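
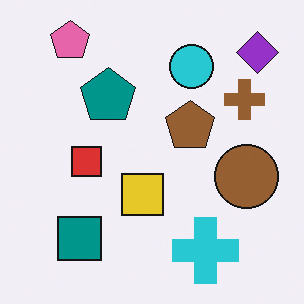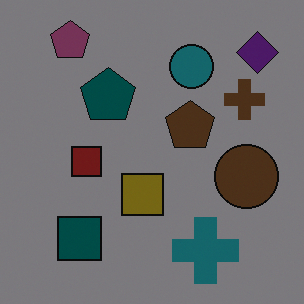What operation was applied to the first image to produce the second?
The image was darkened a lot.

Every pixel — background and shapes alike — is uniformly darkened.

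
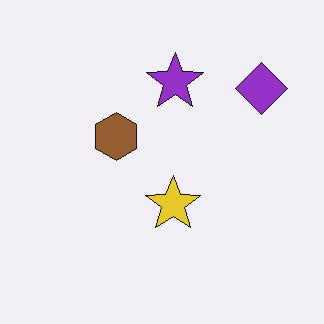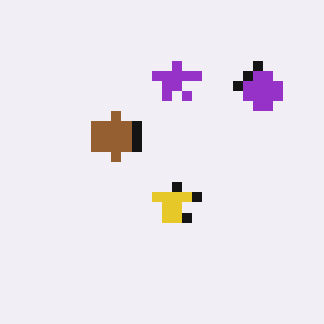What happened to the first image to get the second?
Coarsely pixelated.

Shapes are reduced to large square blocks; fine edges and outlines are lost — a downscale-then-upscale (mosaic) effect.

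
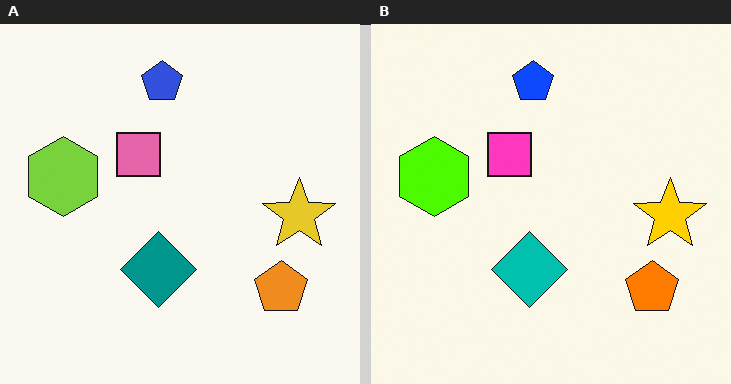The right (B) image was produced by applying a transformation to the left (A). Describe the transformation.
It was made much more vivid (saturation change).

All colors are more vivid — a global saturation change.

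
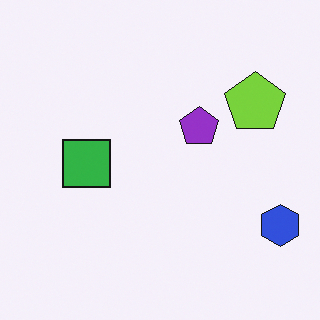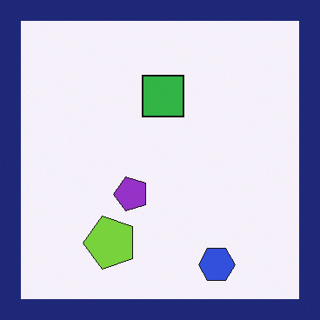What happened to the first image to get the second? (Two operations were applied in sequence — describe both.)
The transformation is: transposed (reflected across the top-left ↔ bottom-right diagonal), then framed with a navy border.

Shapes have swapped their row and column positions — what was in the top-right is now in the bottom-left — a diagonal reflection. A solid navy frame runs around the edge of the second image, with the content slightly shrunk inside it.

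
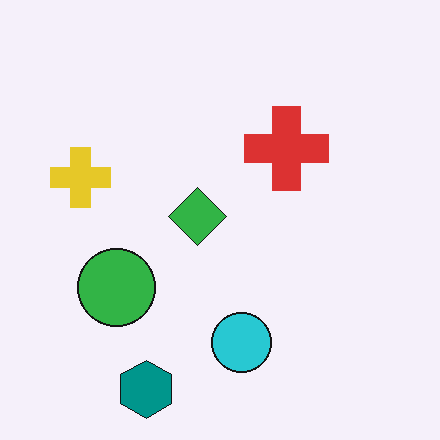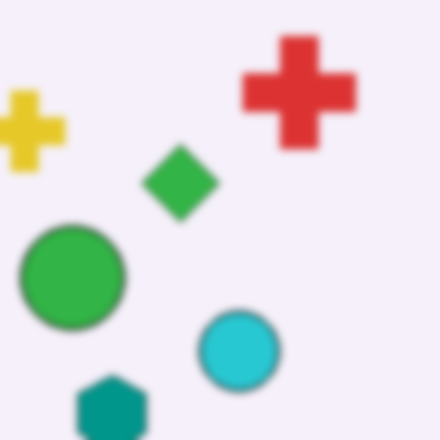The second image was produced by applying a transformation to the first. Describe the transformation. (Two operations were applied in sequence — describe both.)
It was cropped slightly and scaled back up, then noticeably gaussian-blurred.

The visible shapes are larger and the field of view is narrower; shapes near the original edges may be partly or wholly outside the frame — a crop-and-rescale. Shape edges and outlines are uniformly softened across the whole image.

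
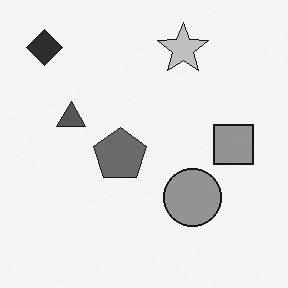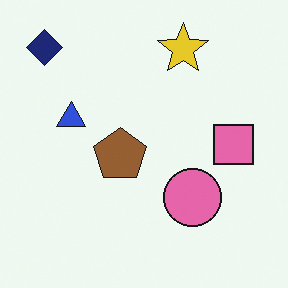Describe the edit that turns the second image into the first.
The image was converted to grayscale.

All color is removed — every shape is now a shade of grey.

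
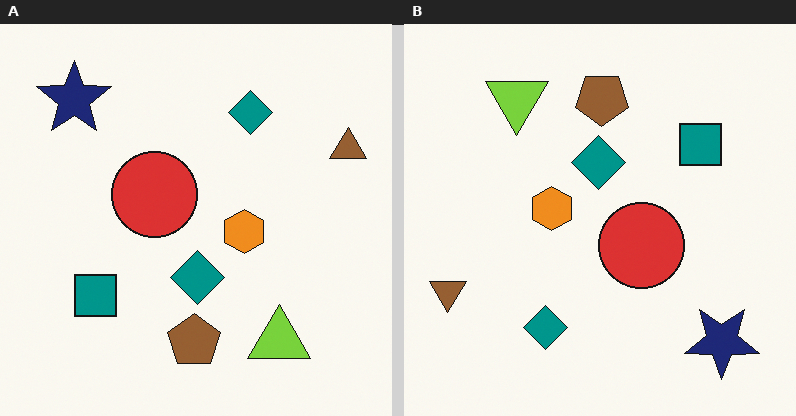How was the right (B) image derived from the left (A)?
Rotated 180°.

The navy star sits in the top-left of the left (A) image and the bottom-right of the right (B) — consistent with a whole-image 180° rotation.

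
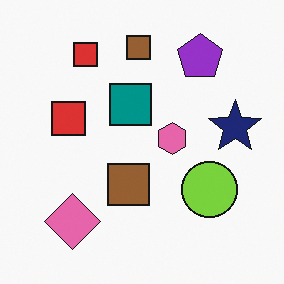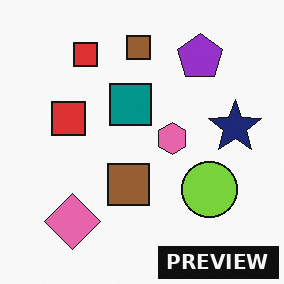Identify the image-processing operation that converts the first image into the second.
It was watermarked with the text "PREVIEW" in the lower-right corner.

A dark label reading "PREVIEW" appears in the lower-right corner.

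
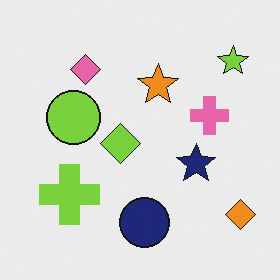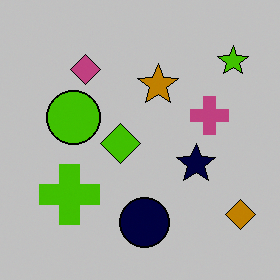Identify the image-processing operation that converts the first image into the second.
This is the original image heavily posterized to just a handful of flat colors.

Each flat color has snapped to a coarser quantized level — most visibly, the near-white background has dropped to a flat grey.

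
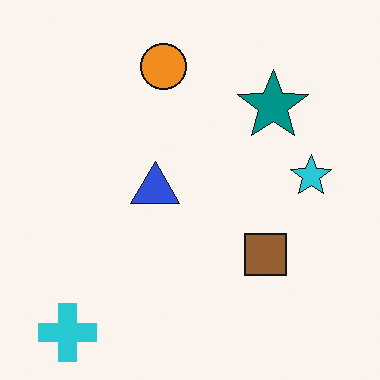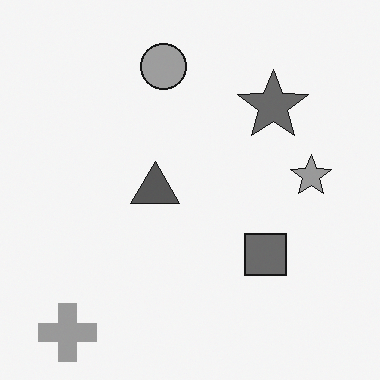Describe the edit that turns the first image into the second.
Converted to grayscale.

All color is removed — every shape is now a shade of grey.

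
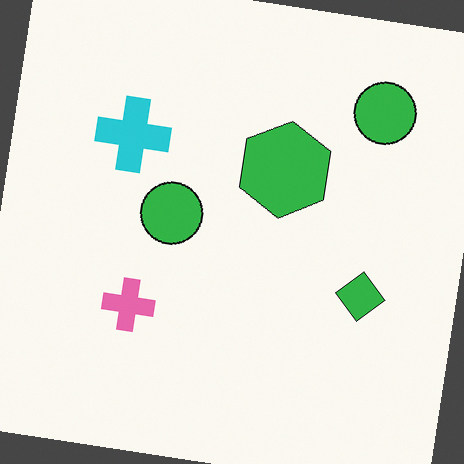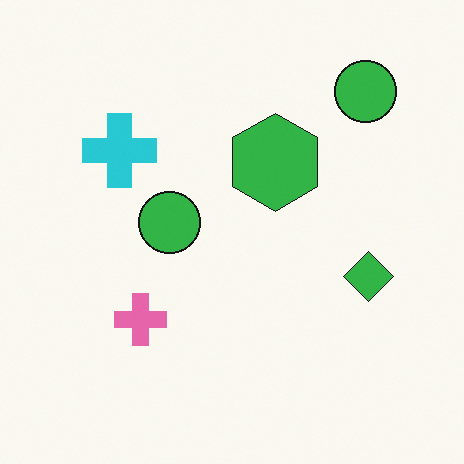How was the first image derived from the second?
The transformation is: rotated clockwise by a few degrees.

Every shape is tilted by the same angle and the image corners show triangular fill wedges — a whole-image rotation by a non-right angle.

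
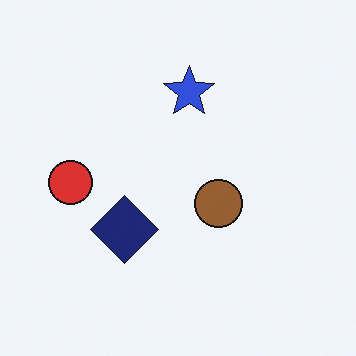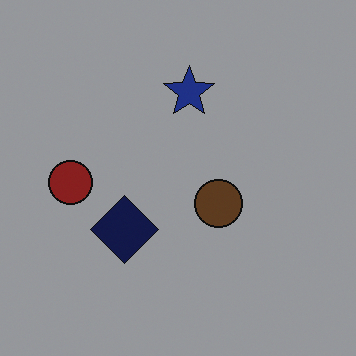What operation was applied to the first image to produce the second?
The second image is the first darkened a lot.

Every pixel — background and shapes alike — is uniformly darkened.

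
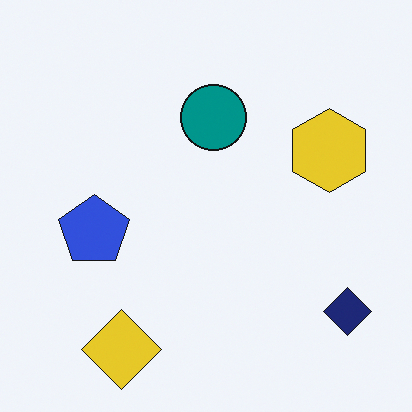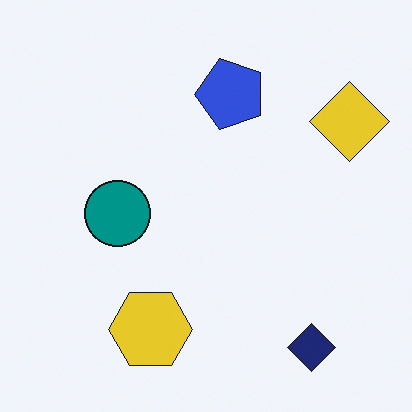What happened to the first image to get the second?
The second image is the first transposed (reflected across the top-left ↔ bottom-right diagonal).

Shapes have swapped their row and column positions — what was in the top-right is now in the bottom-left — a diagonal reflection.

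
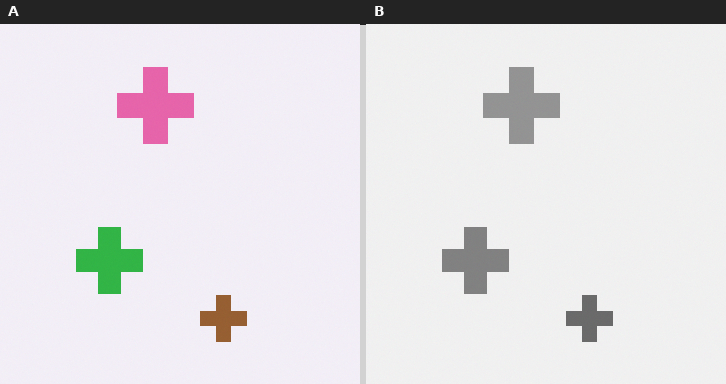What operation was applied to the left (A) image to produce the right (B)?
It was converted to grayscale.

All color is removed — every shape is now a shade of grey.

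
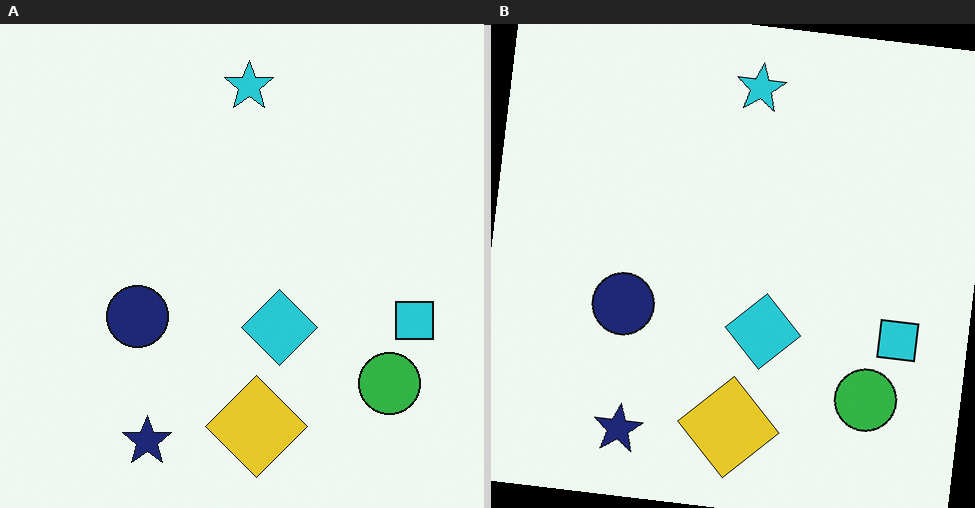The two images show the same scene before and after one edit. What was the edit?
The transformation is: rotated clockwise by a few degrees.

Every shape is tilted by the same angle and the image corners show triangular fill wedges — a whole-image rotation by a non-right angle.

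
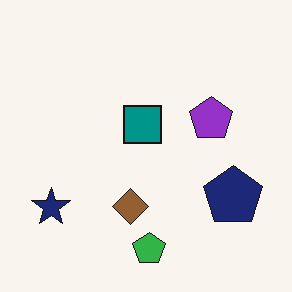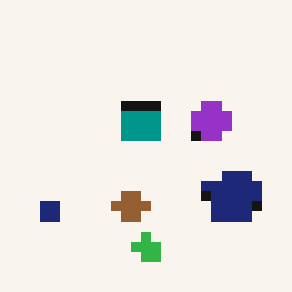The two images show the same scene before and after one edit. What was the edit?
The second image is the first heavily pixelated into large blocks.

Shapes are reduced to large square blocks; fine edges and outlines are lost — a downscale-then-upscale (mosaic) effect.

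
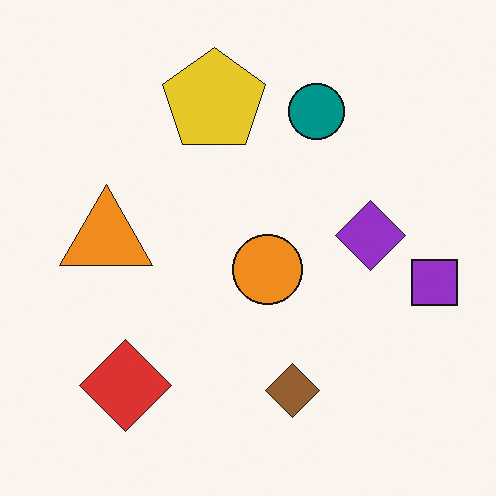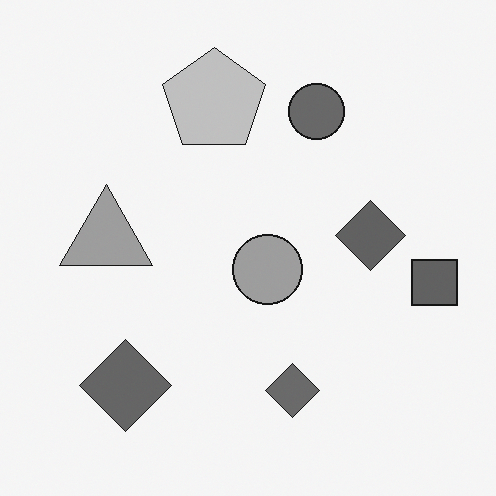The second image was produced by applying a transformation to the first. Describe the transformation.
The transformation is: converted to grayscale.

All color is removed — every shape is now a shade of grey.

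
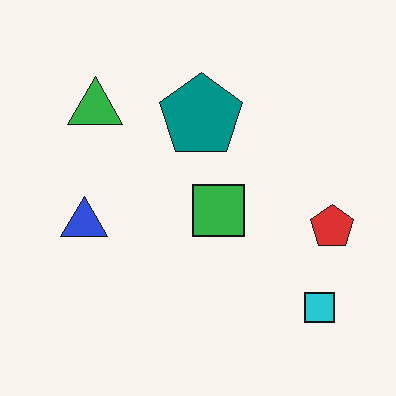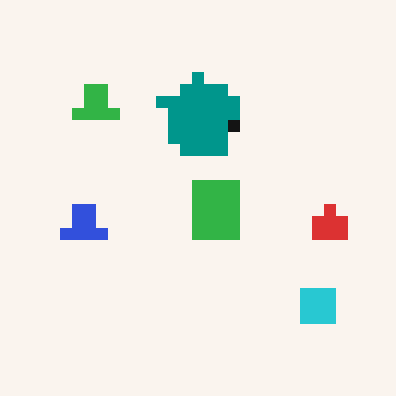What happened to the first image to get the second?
The second image is the first heavily pixelated into large blocks.

Shapes are reduced to large square blocks; fine edges and outlines are lost — a downscale-then-upscale (mosaic) effect.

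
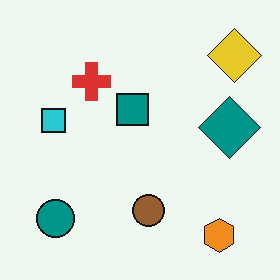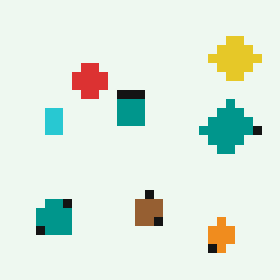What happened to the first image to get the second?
Heavily pixelated into large blocks.

Shapes are reduced to large square blocks; fine edges and outlines are lost — a downscale-then-upscale (mosaic) effect.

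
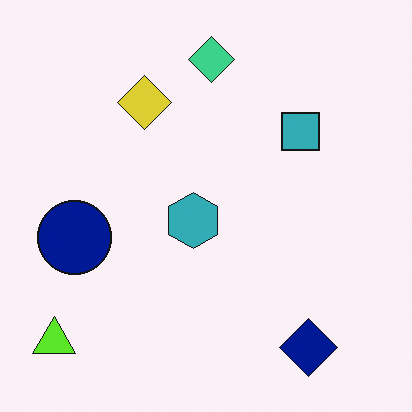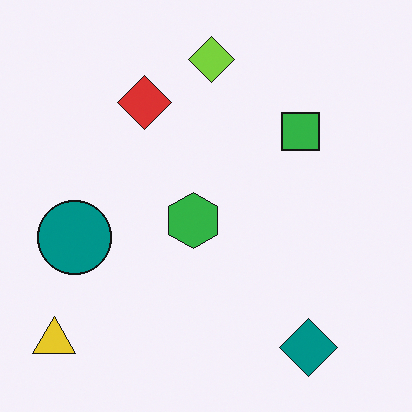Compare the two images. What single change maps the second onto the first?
The image was hue-shifted by a small amount.

Every shape's color has rotated by the same amount around the hue wheel — a uniform hue shift.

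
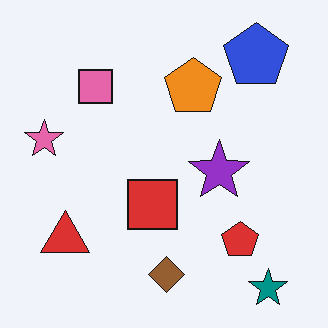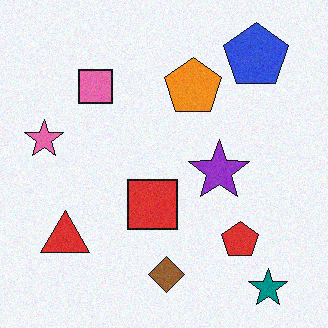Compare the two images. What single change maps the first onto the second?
This is the original image degraded with subtle gaussian noise.

Random speckle covers the whole image, including the flat background.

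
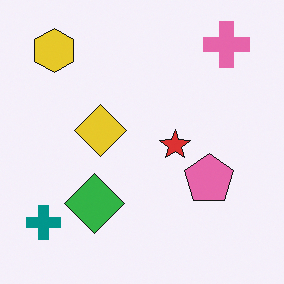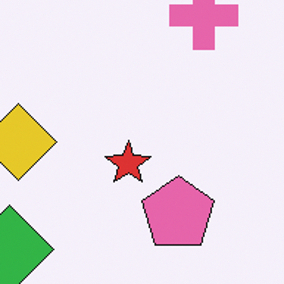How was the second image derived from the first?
The transformation is: cropped to a modestly smaller region and rescaled.

The visible shapes are larger and the field of view is narrower; shapes near the original edges may be partly or wholly outside the frame — a crop-and-rescale.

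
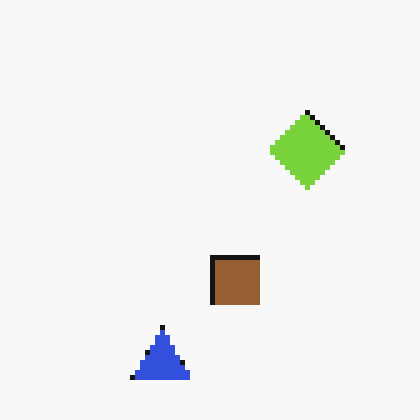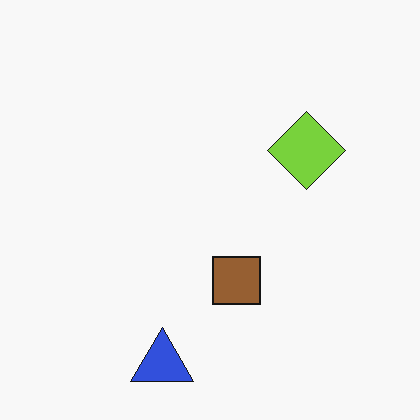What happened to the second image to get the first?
The first image is the second mildly pixelated.

Shapes are reduced to large square blocks; fine edges and outlines are lost — a downscale-then-upscale (mosaic) effect.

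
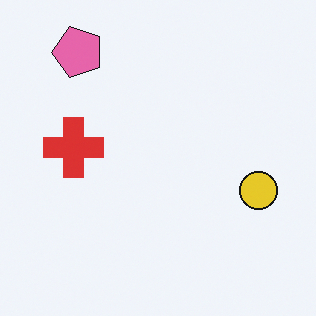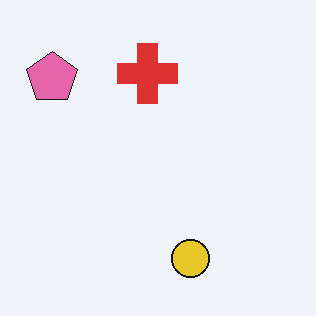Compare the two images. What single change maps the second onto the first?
It was transposed (reflected across the top-left ↔ bottom-right diagonal).

Shapes have swapped their row and column positions — what was in the top-right is now in the bottom-left — a diagonal reflection.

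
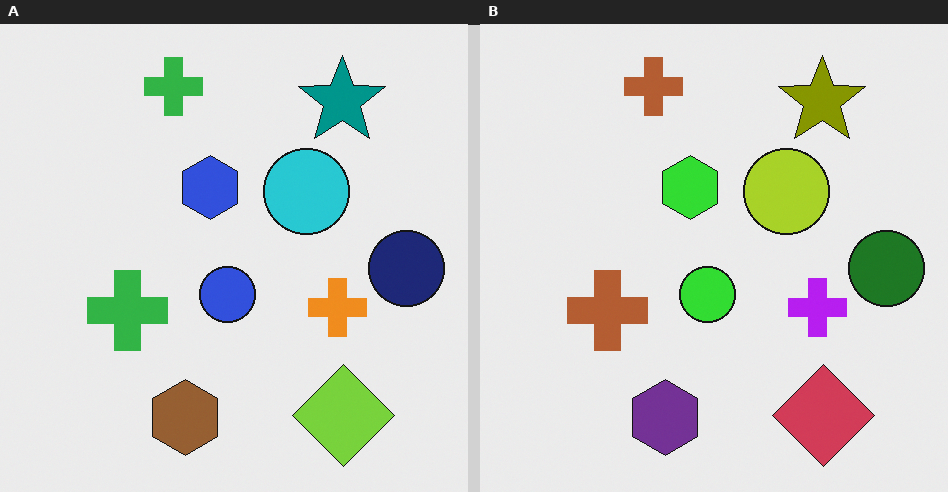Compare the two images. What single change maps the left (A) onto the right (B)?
It was hue-shifted by a large amount.

Every shape's color has rotated by the same amount around the hue wheel — a uniform hue shift.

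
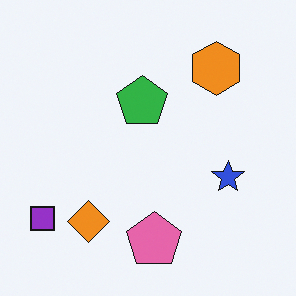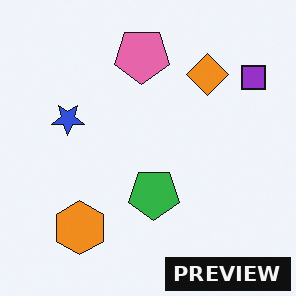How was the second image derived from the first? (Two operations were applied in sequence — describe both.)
The transformation is: rotated 180°, then watermarked with the text "PREVIEW" in the lower-right corner.

The purple square sits in the bottom-left of the first image and the top-right of the second — consistent with a whole-image 180° rotation. A dark label reading "PREVIEW" appears in the lower-right corner.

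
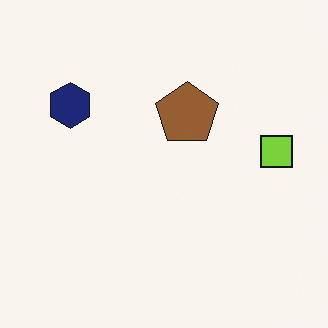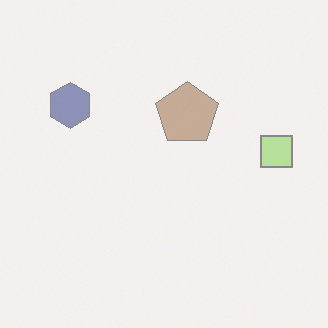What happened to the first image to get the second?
This is the original image washed out (contrast reduced).

Tones are pushed toward mid-grey across the whole image — a global contrast change.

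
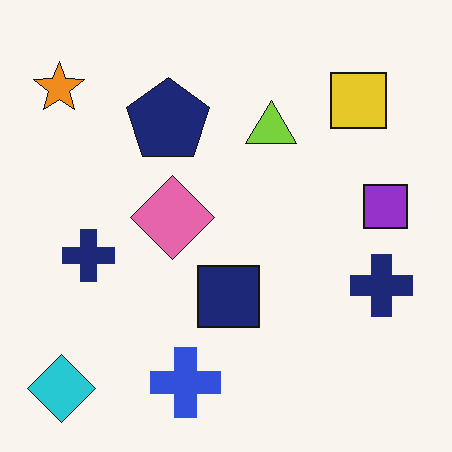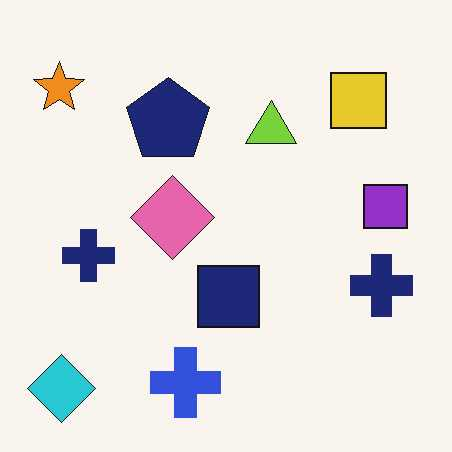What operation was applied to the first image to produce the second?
JPEG-compressed with visible artifacts.

Blocky 8×8 compression artifacts appear around shape edges and the flat background shows ringing — characteristic JPEG degradation.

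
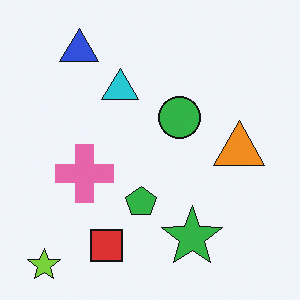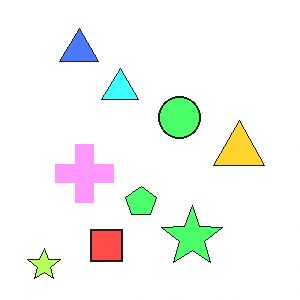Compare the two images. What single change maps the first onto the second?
The second image is the first substantially brightened.

Every pixel — background and shapes alike — is uniformly brightened.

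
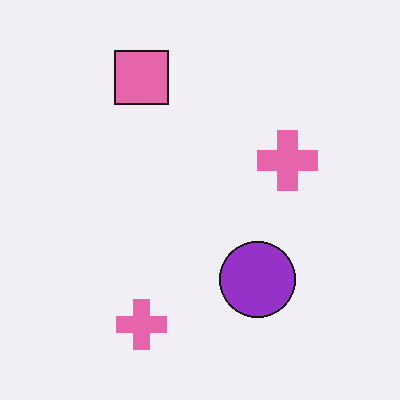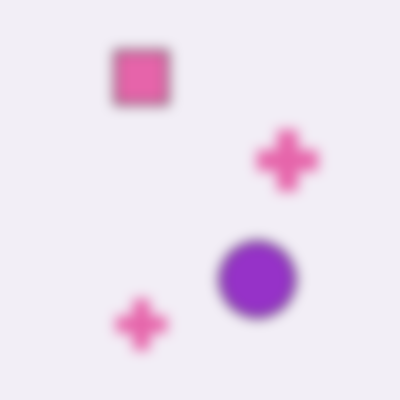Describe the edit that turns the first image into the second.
The image was heavily blurred.

Shape edges and outlines are uniformly softened across the whole image.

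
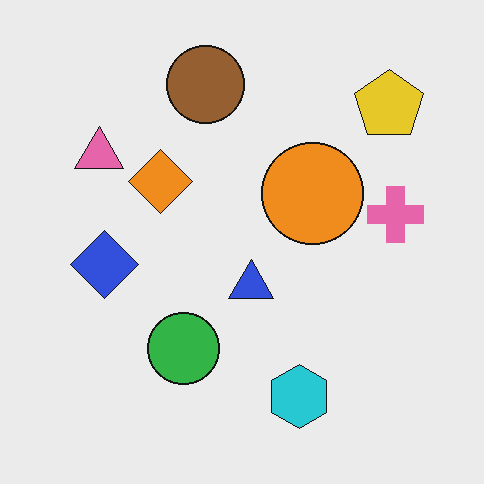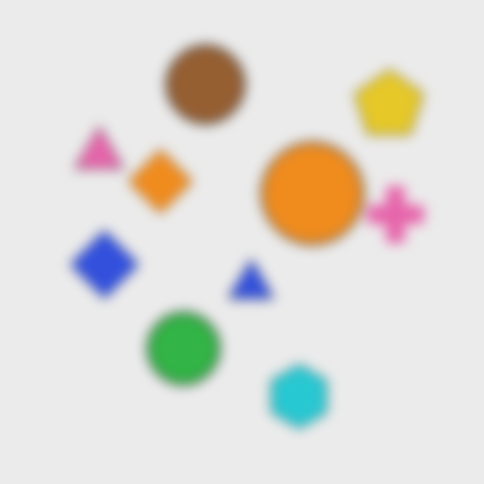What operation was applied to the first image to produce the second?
The second image is the first heavily blurred.

Shape edges and outlines are uniformly softened across the whole image.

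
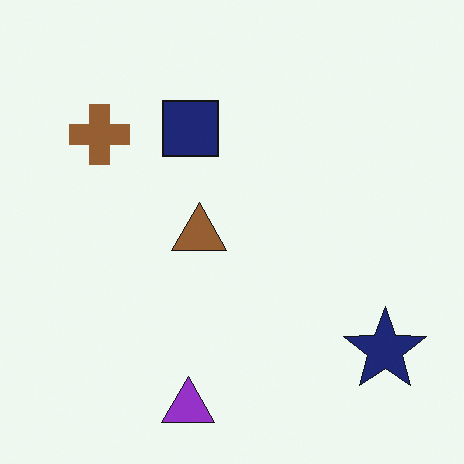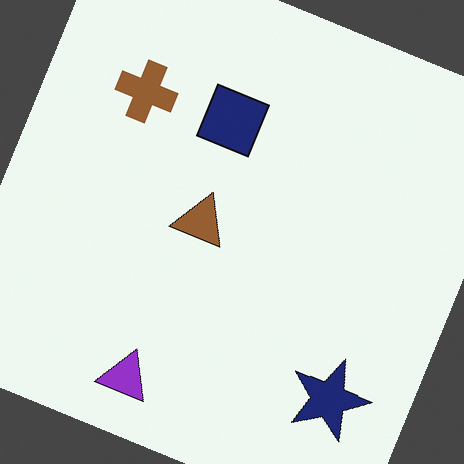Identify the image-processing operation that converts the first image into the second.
It was rotated clockwise by a moderate amount.

Every shape is tilted by the same angle and the image corners show triangular fill wedges — a whole-image rotation by a non-right angle.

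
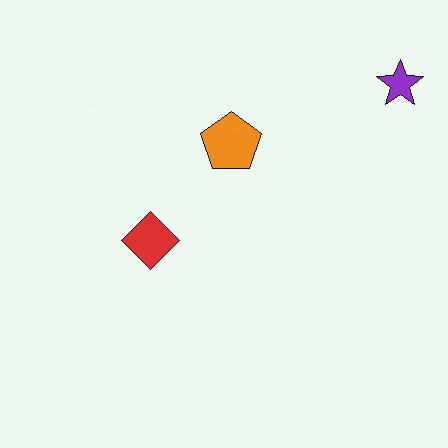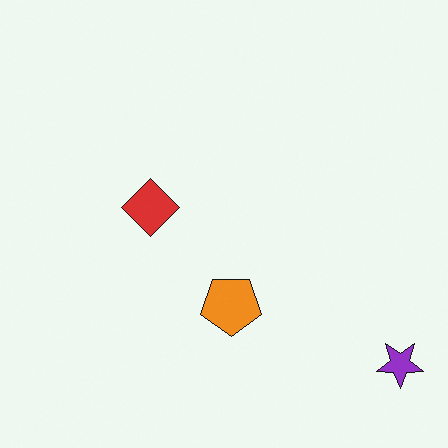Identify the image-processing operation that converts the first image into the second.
Flipped vertically (top ↔ bottom).

The purple star is in the top-right of the first image and the bottom-right of the second — shapes on opposite sides of the horizontal midline have swapped in a mirror flip.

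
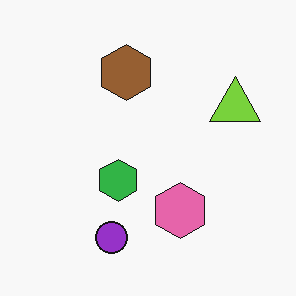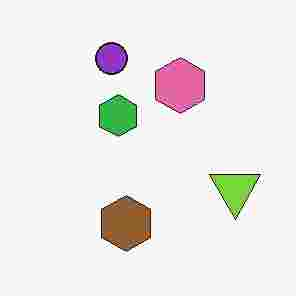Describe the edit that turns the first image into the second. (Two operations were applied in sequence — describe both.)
The second image is the first heavily JPEG-compressed with obvious blocking artifacts, then flipped vertically (top ↔ bottom).

Blocky 8×8 compression artifacts appear around shape edges and the flat background shows ringing — characteristic JPEG degradation. The purple circle is in the bottom of the first image and the top of the second — shapes on opposite sides of the horizontal midline have swapped in a mirror flip.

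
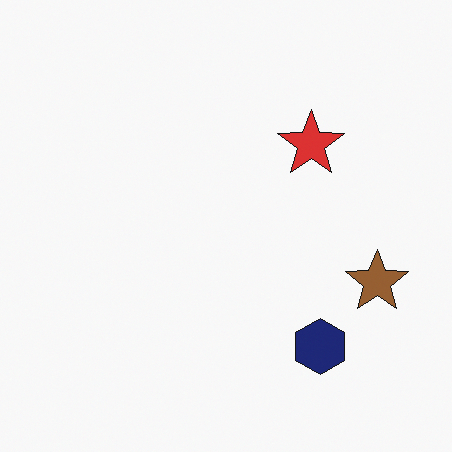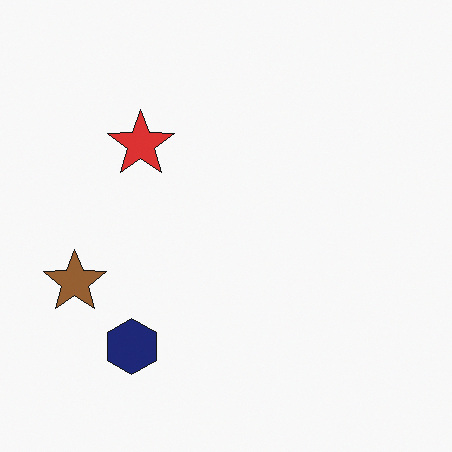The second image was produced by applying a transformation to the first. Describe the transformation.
This is the original image flipped horizontally (left ↔ right).

The brown star is in the right of the first image and the left of the second — shapes on opposite sides of the vertical midline have swapped in a mirror flip.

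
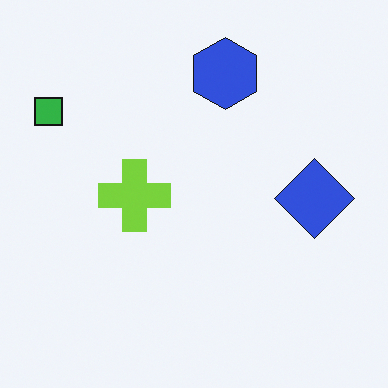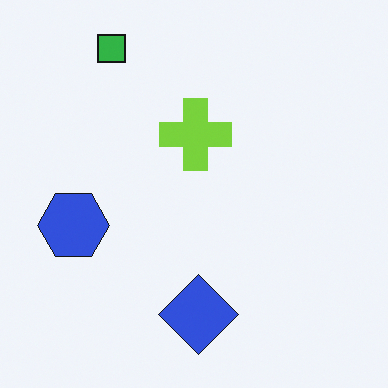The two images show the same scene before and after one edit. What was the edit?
The second image is the first transposed (reflected across the top-left ↔ bottom-right diagonal).

Shapes have swapped their row and column positions — what was in the top-right is now in the bottom-left — a diagonal reflection.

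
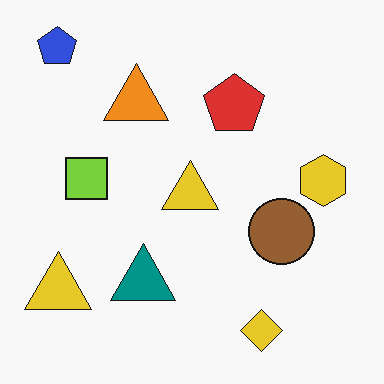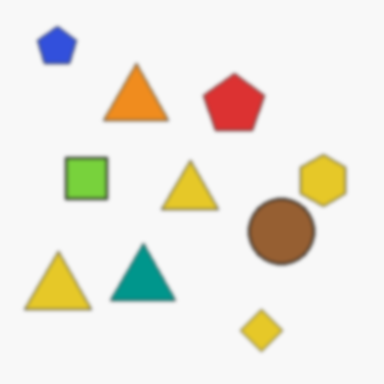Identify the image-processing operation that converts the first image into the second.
This is the original image lightly blurred.

Shape edges and outlines are uniformly softened across the whole image.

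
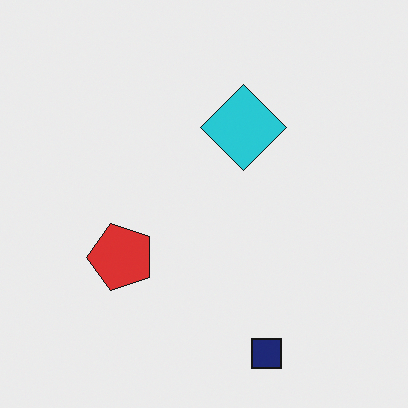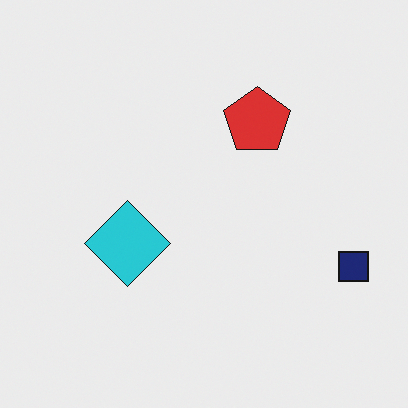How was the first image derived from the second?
The first image is the second transposed (reflected across the top-left ↔ bottom-right diagonal).

Shapes have swapped their row and column positions — what was in the top-right is now in the bottom-left — a diagonal reflection.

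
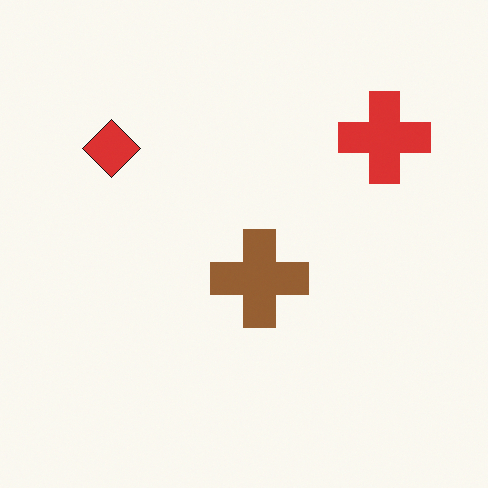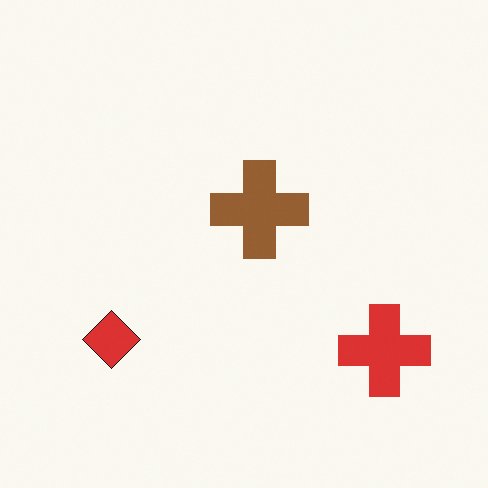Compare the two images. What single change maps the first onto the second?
Flipped vertically (top ↔ bottom).

The red cross is in the top-right of the first image and the bottom-right of the second — shapes on opposite sides of the horizontal midline have swapped in a mirror flip.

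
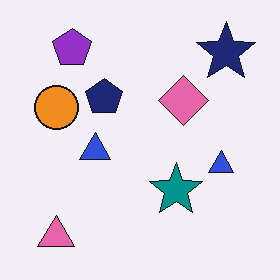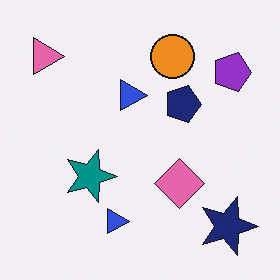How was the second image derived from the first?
The second image is the first rotated 90° clockwise.

The pink triangle sits in the bottom-left of the first image and the top-left of the second — consistent with a whole-image 90° clockwise rotation.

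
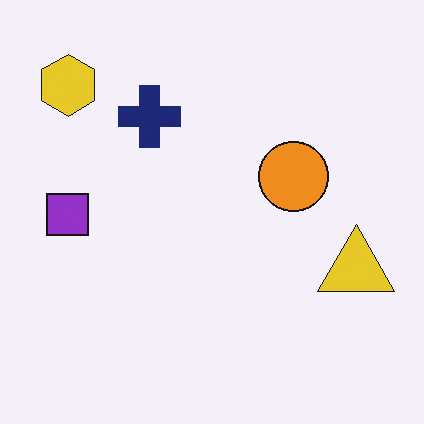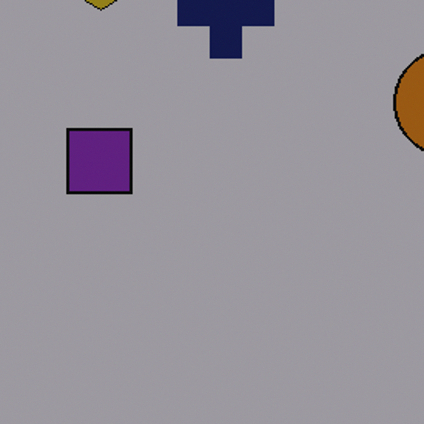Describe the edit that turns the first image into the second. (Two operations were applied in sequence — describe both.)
Cropped slightly and scaled back up, then darkened a lot.

The visible shapes are larger and the field of view is narrower; shapes near the original edges may be partly or wholly outside the frame — a crop-and-rescale. Every pixel — background and shapes alike — is uniformly darkened.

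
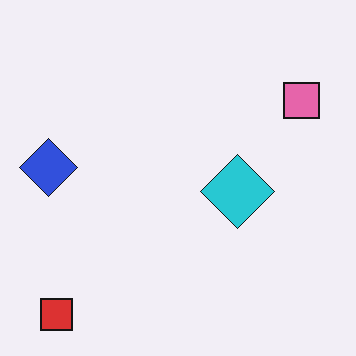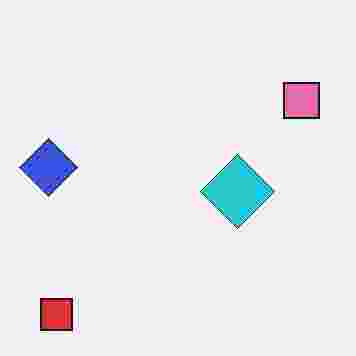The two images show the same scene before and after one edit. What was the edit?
It was heavily JPEG-compressed with obvious blocking artifacts.

Blocky 8×8 compression artifacts appear around shape edges and the flat background shows ringing — characteristic JPEG degradation.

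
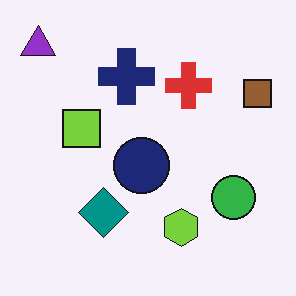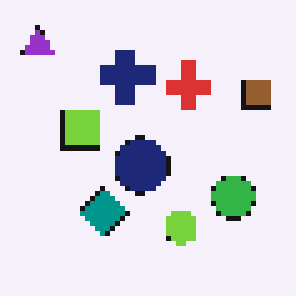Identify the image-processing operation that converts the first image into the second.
The second image is the first mildly pixelated.

Shapes are reduced to large square blocks; fine edges and outlines are lost — a downscale-then-upscale (mosaic) effect.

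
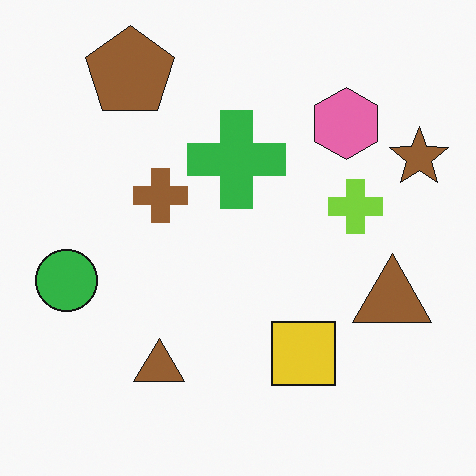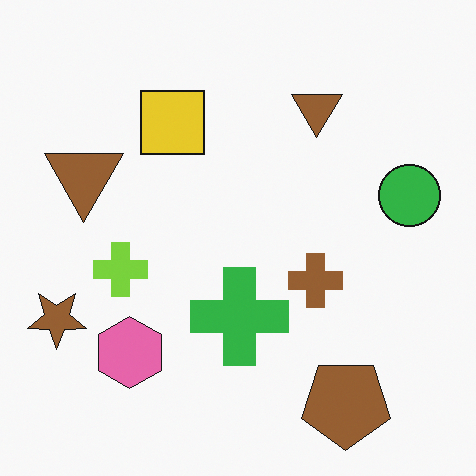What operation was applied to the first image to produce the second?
It was rotated 180°.

The brown star sits in the top-right of the first image and the bottom-left of the second — consistent with a whole-image 180° rotation.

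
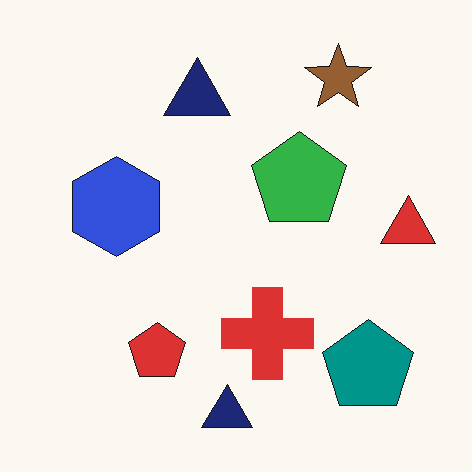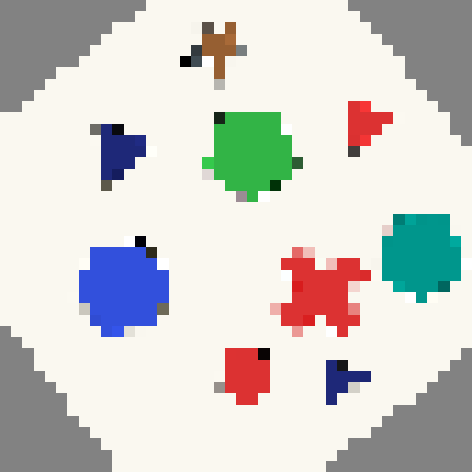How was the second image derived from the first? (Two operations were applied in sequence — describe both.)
The image was rotated counter-clockwise by a large amount — several tens of degrees, then coarsely pixelated.

Every shape is tilted by the same angle and the image corners show triangular fill wedges — a whole-image rotation by a non-right angle. Shapes are reduced to large square blocks; fine edges and outlines are lost — a downscale-then-upscale (mosaic) effect.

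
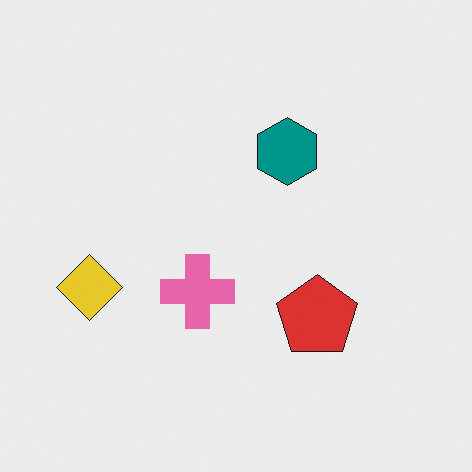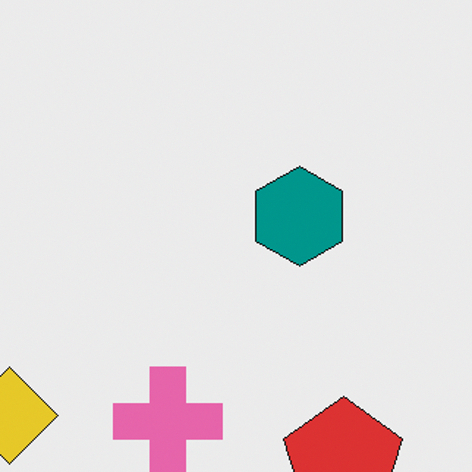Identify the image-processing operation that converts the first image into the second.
The image was cropped slightly and scaled back up.

The visible shapes are larger and the field of view is narrower; shapes near the original edges may be partly or wholly outside the frame — a crop-and-rescale.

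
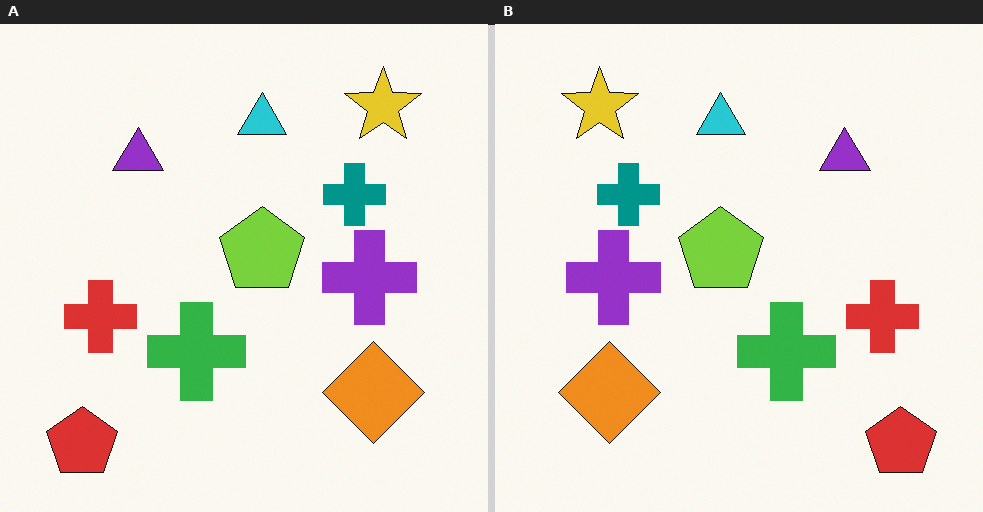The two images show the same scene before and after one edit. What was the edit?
Flipped horizontally (left ↔ right).

The red pentagon is in the bottom-left of the left (A) image and the bottom-right of the right (B) — shapes on opposite sides of the vertical midline have swapped in a mirror flip.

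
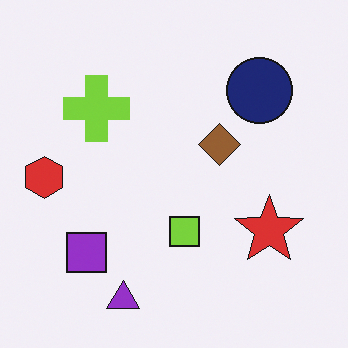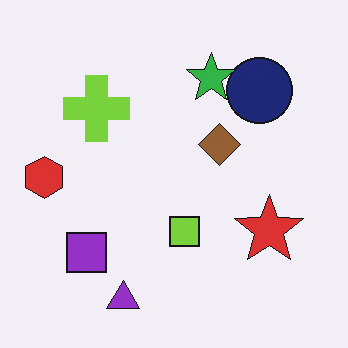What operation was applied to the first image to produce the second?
The transformation is: overlaid with an additional green star.

A green star appears in the second image that is absent from the first.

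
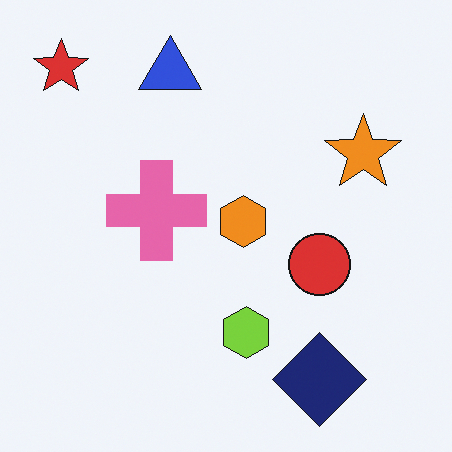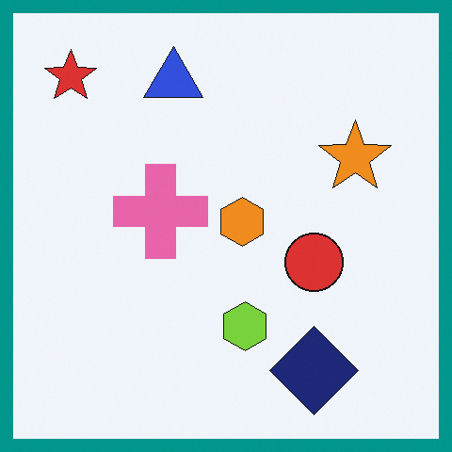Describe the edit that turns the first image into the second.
The image was framed with a teal border.

A solid teal frame runs around the edge of the second image, with the content slightly shrunk inside it.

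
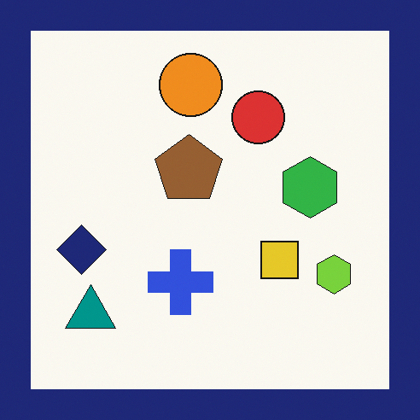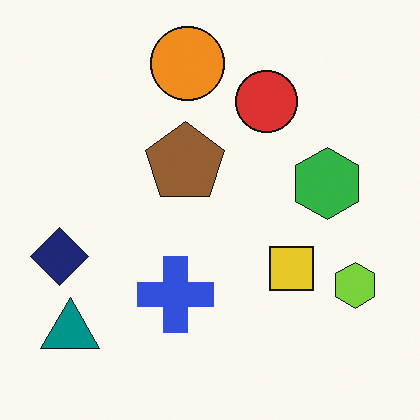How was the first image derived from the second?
The transformation is: framed with a navy border.

A solid navy frame runs around the edge of the first image, with the content slightly shrunk inside it.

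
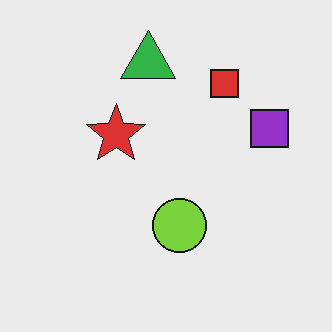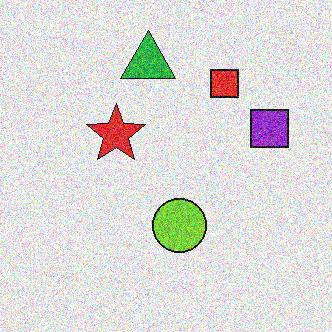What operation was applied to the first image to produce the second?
The transformation is: degraded with a thick layer of grain.

Random speckle covers the whole image, including the flat background.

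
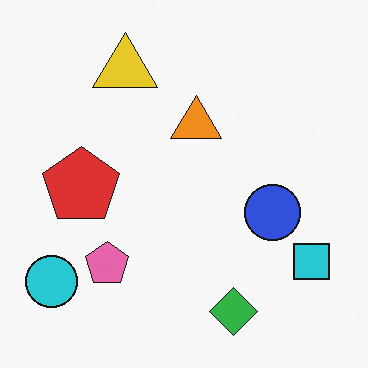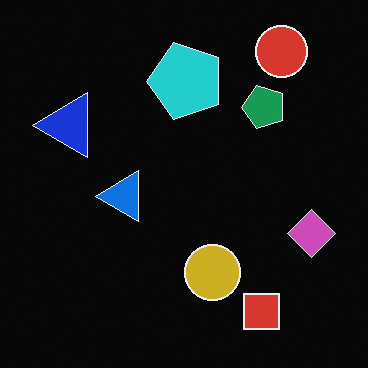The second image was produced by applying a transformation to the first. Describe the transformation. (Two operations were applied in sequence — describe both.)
The second image is the first color-inverted (negative), then transposed (reflected across the top-left ↔ bottom-right diagonal).

The light background has become dark and every shape's color is its complement — a photographic negative. Shapes have swapped their row and column positions — what was in the top-right is now in the bottom-left — a diagonal reflection.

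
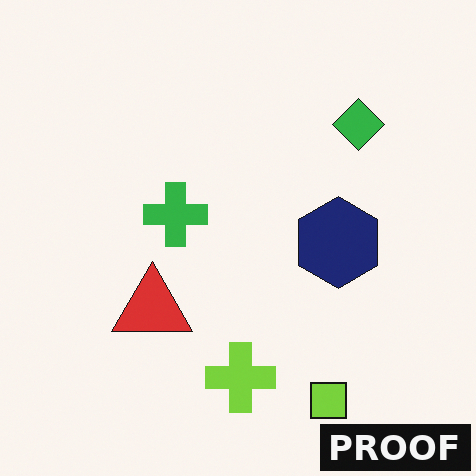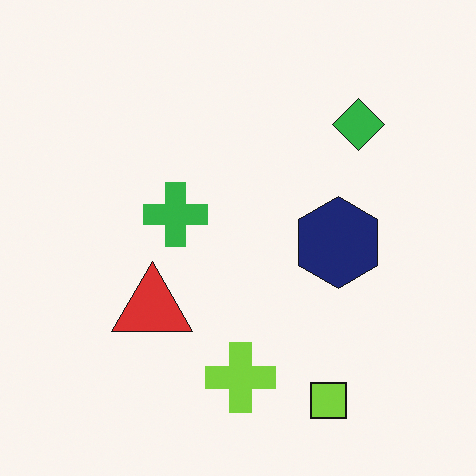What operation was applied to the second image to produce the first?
The transformation is: watermarked with the text "PROOF" in the lower-right corner.

A dark label reading "PROOF" appears in the lower-right corner.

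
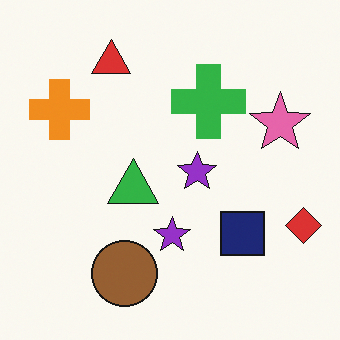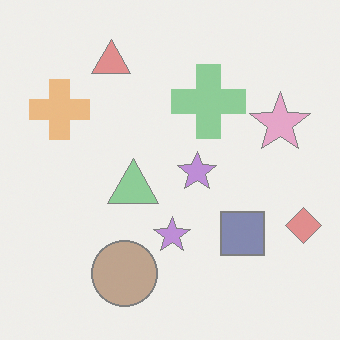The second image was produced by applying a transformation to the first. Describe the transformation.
The image was given much lower contrast.

Tones are pushed toward mid-grey across the whole image — a global contrast change.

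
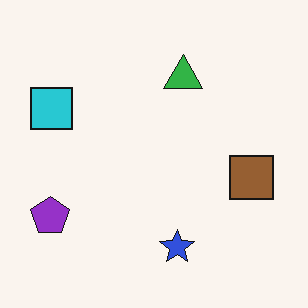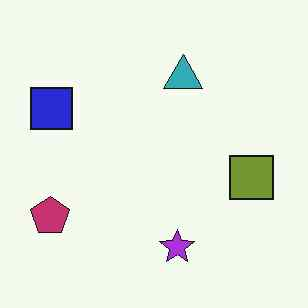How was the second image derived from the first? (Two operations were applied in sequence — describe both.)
The image was hue-shifted by a small amount, then JPEG-compressed with visible artifacts.

Every shape's color has rotated by the same amount around the hue wheel — a uniform hue shift. Blocky 8×8 compression artifacts appear around shape edges and the flat background shows ringing — characteristic JPEG degradation.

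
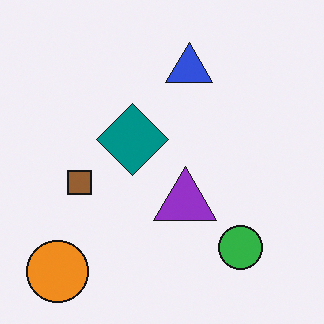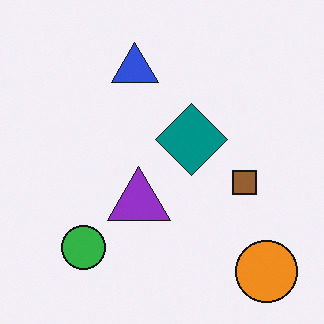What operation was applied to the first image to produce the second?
Flipped horizontally (left ↔ right).

The orange circle is in the bottom-left of the first image and the bottom-right of the second — shapes on opposite sides of the vertical midline have swapped in a mirror flip.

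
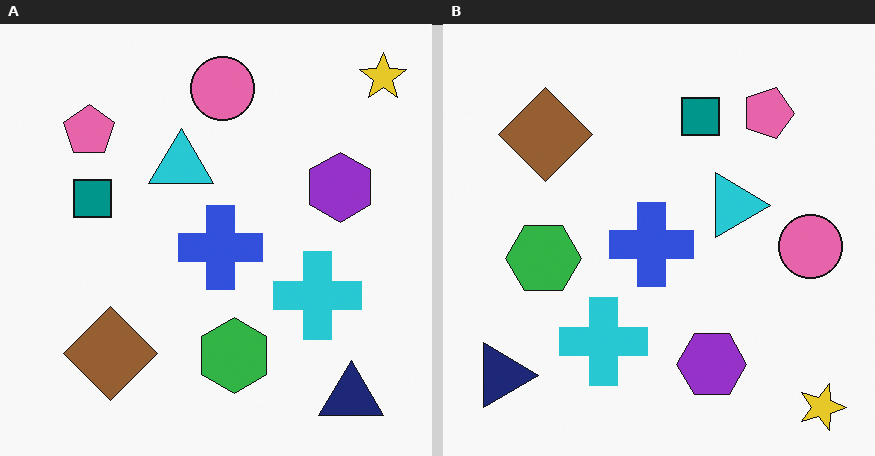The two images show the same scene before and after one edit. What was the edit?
Rotated 90° clockwise.

The yellow star sits in the top-right of the left (A) image and the bottom-right of the right (B) — consistent with a whole-image 90° clockwise rotation.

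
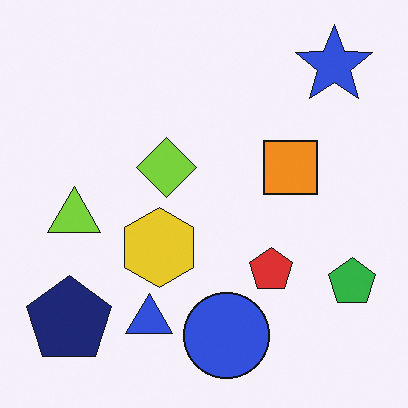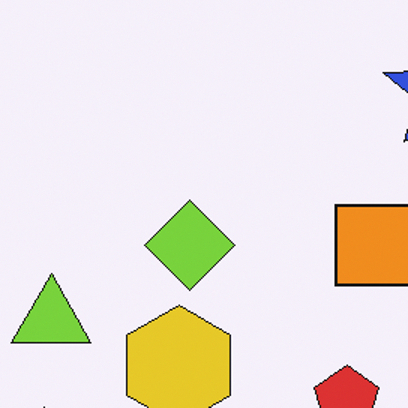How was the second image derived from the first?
The transformation is: cropped slightly and scaled back up.

The visible shapes are larger and the field of view is narrower; shapes near the original edges may be partly or wholly outside the frame — a crop-and-rescale.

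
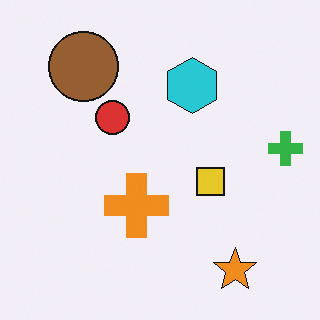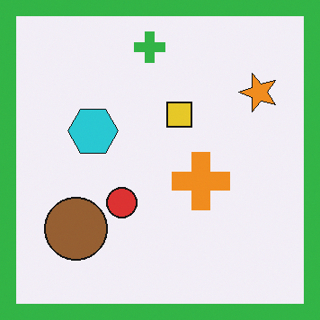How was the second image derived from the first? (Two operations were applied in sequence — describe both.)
The transformation is: rotated 90° counter-clockwise, then framed with a green border.

The orange star sits in the bottom-right of the first image and the top-right of the second — consistent with a whole-image 90° counter-clockwise rotation. A solid green frame runs around the edge of the second image, with the content slightly shrunk inside it.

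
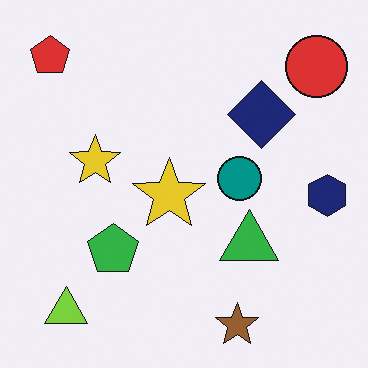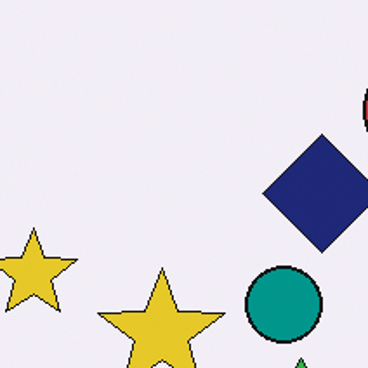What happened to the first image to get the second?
This is the original image cropped tightly and scaled back up.

The visible shapes are larger and the field of view is narrower; shapes near the original edges may be partly or wholly outside the frame — a crop-and-rescale.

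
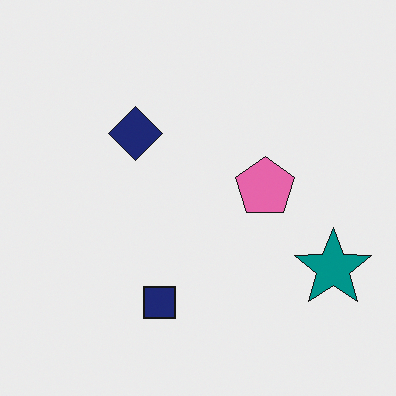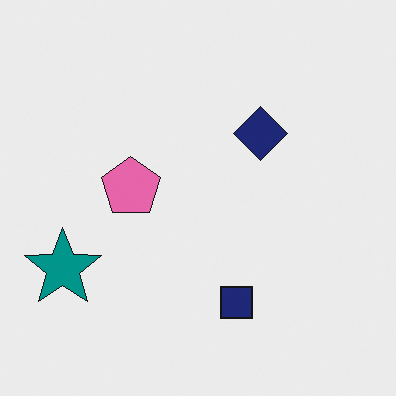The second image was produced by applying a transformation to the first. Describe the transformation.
The image was flipped horizontally (left ↔ right).

The teal star is in the bottom-right of the first image and the bottom-left of the second — shapes on opposite sides of the vertical midline have swapped in a mirror flip.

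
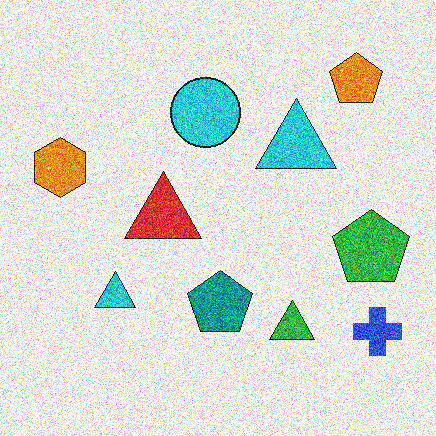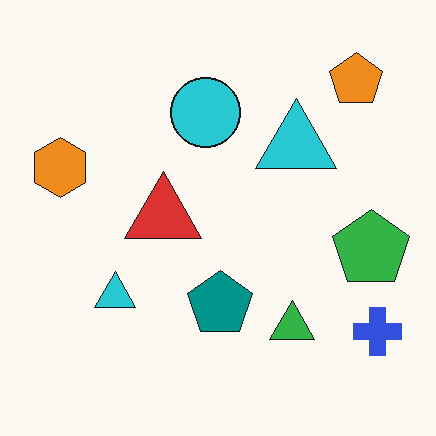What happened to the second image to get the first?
The transformation is: degraded with strong gaussian noise.

Random speckle covers the whole image, including the flat background.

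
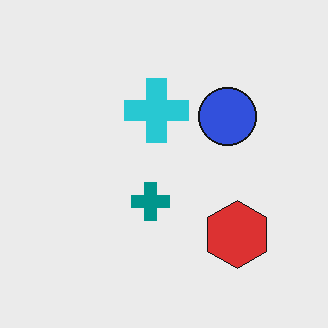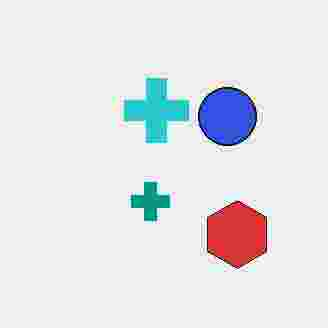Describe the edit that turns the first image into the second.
The second image is the first degraded with heavy JPEG compression.

Blocky 8×8 compression artifacts appear around shape edges and the flat background shows ringing — characteristic JPEG degradation.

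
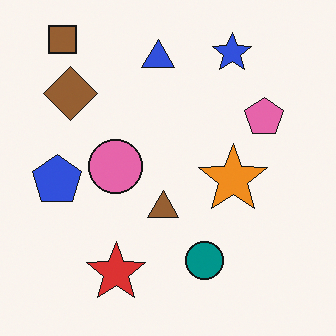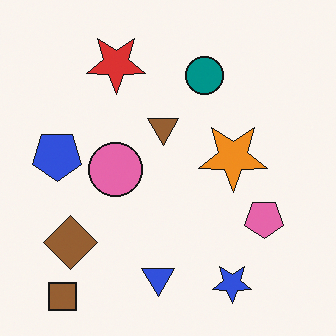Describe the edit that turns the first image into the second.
This is the original image flipped vertically (top ↔ bottom).

The brown square is in the top-left of the first image and the bottom-left of the second — shapes on opposite sides of the horizontal midline have swapped in a mirror flip.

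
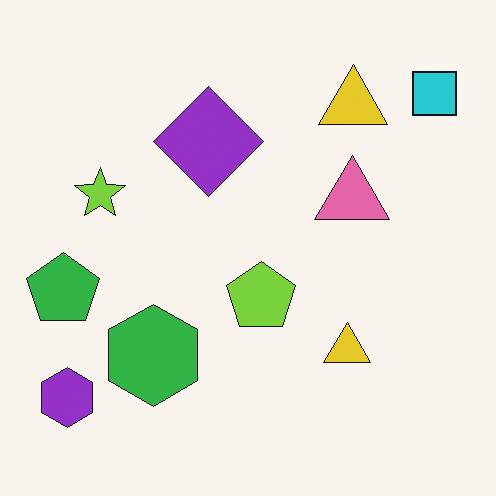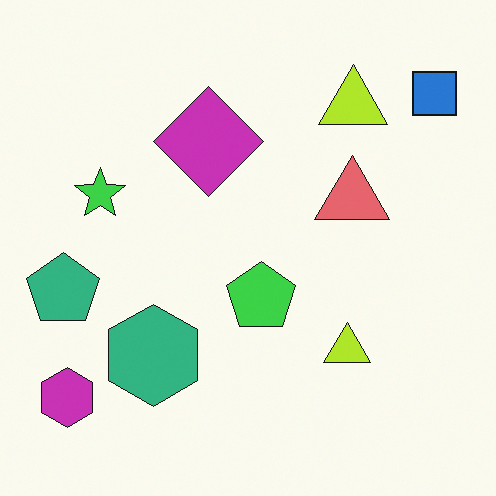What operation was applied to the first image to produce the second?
The second image is the first hue-shifted slightly.

Every shape's color has rotated by the same amount around the hue wheel — a uniform hue shift.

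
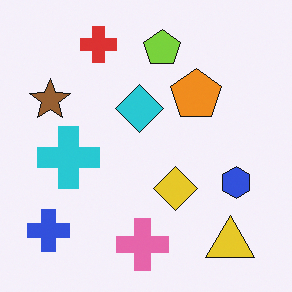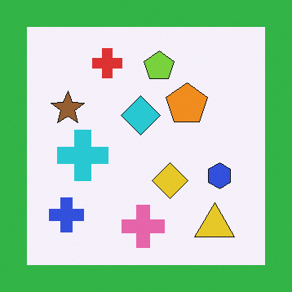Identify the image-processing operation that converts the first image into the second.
This is the original image framed with a green border.

A solid green frame runs around the edge of the second image, with the content slightly shrunk inside it.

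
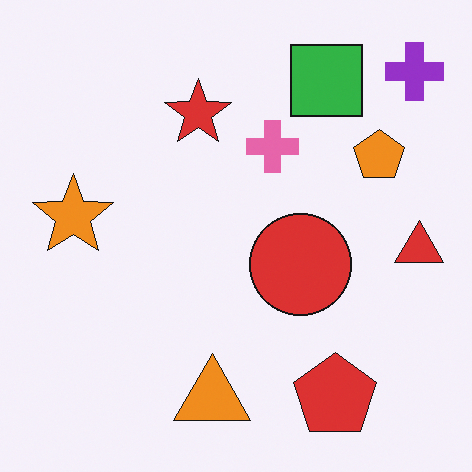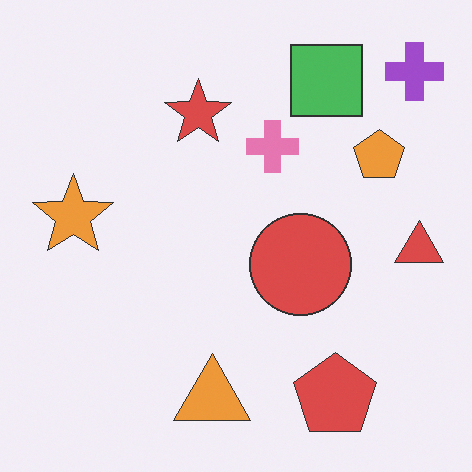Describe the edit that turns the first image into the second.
The transformation is: given slightly reduced contrast.

Tones are pushed toward mid-grey across the whole image — a global contrast change.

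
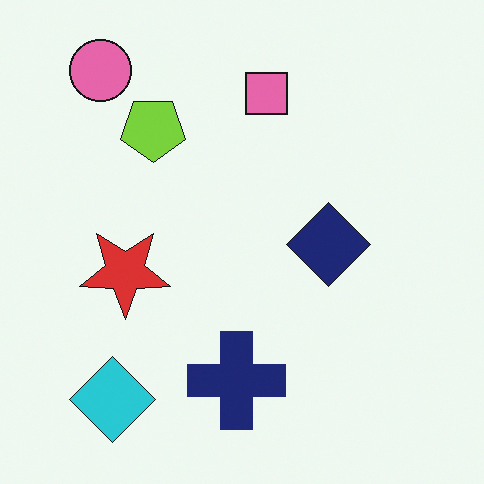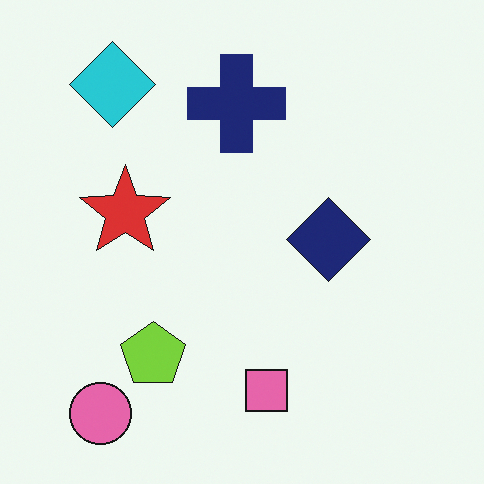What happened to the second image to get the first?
The image was flipped vertically (top ↔ bottom).

The pink circle is in the bottom-left of the second image and the top-left of the first — shapes on opposite sides of the horizontal midline have swapped in a mirror flip.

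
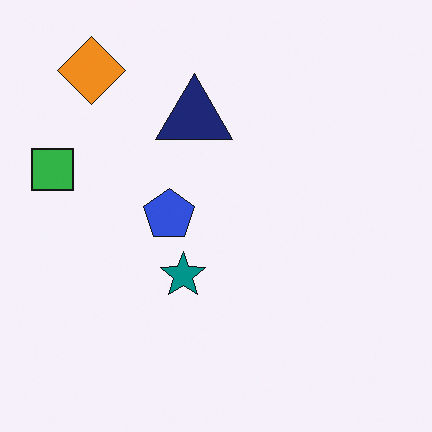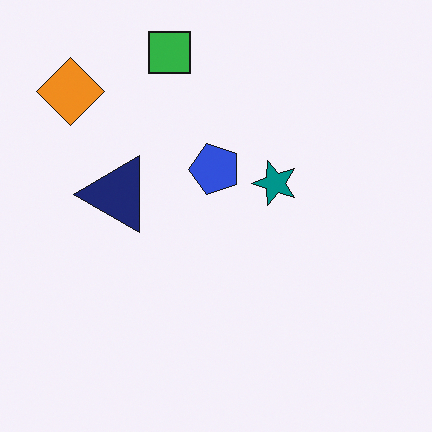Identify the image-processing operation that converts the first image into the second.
The transformation is: transposed (reflected across the top-left ↔ bottom-right diagonal).

Shapes have swapped their row and column positions — what was in the top-right is now in the bottom-left — a diagonal reflection.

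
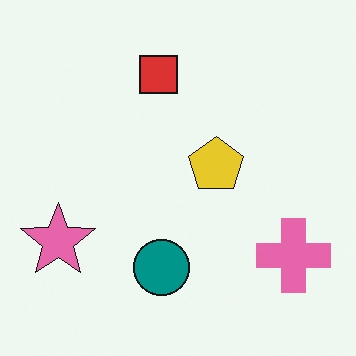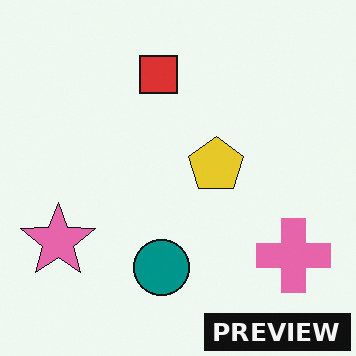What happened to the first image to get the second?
The second image is the first watermarked with the text "PREVIEW" in the lower-right corner.

A dark label reading "PREVIEW" appears in the lower-right corner.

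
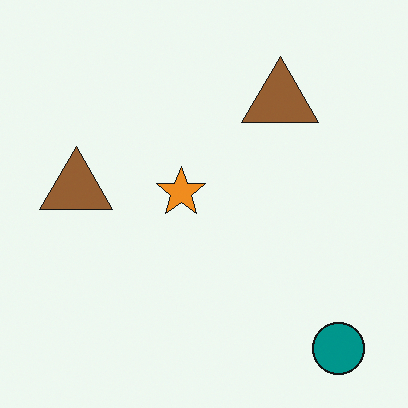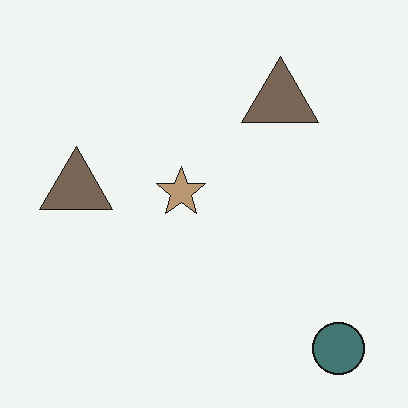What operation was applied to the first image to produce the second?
This is the original image made much more muted (saturation change).

All colors are more muted and greyish — a global saturation change.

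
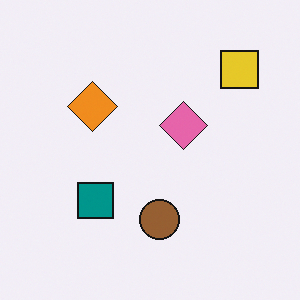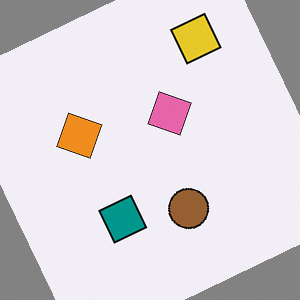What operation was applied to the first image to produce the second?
The image was rotated counter-clockwise by a clearly visible amount.

Every shape is tilted by the same angle and the image corners show triangular fill wedges — a whole-image rotation by a non-right angle.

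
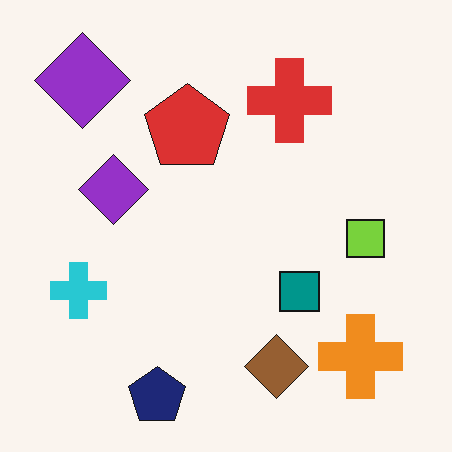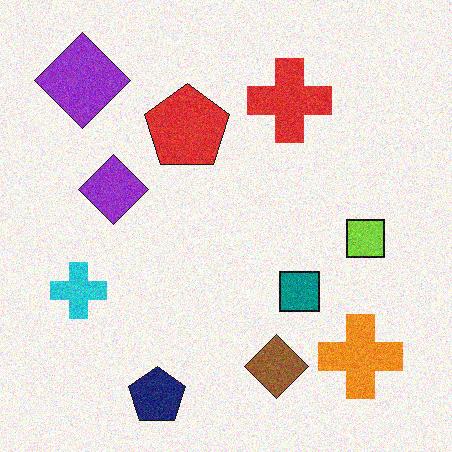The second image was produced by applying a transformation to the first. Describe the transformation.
The transformation is: degraded with moderate additive noise.

Random speckle covers the whole image, including the flat background.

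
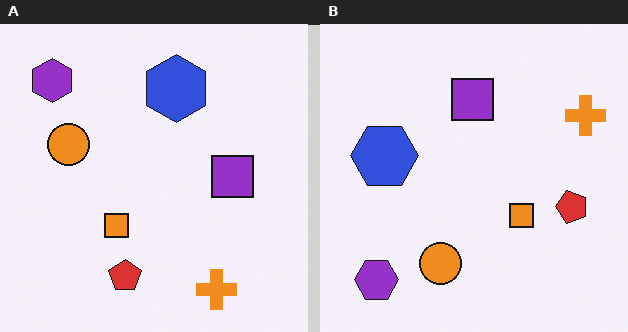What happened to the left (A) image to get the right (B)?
The image was rotated 90° counter-clockwise.

The purple hexagon sits in the top-left of the left (A) image and the bottom-left of the right (B) — consistent with a whole-image 90° counter-clockwise rotation.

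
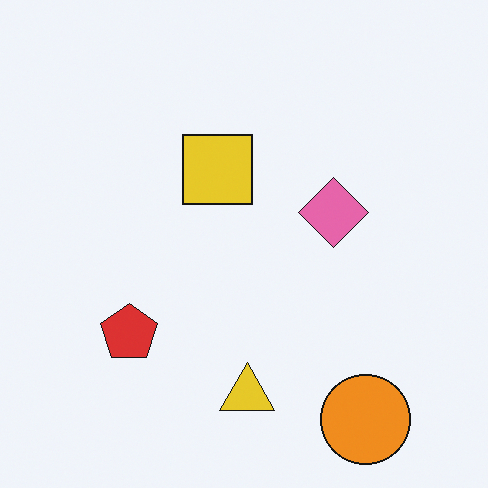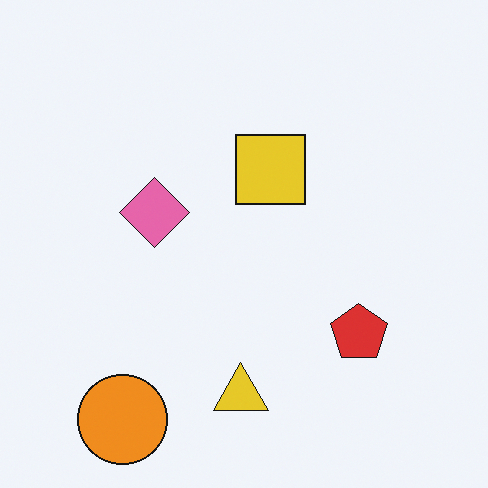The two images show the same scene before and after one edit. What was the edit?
The second image is the first flipped horizontally (left ↔ right).

The orange circle is in the bottom-right of the first image and the bottom-left of the second — shapes on opposite sides of the vertical midline have swapped in a mirror flip.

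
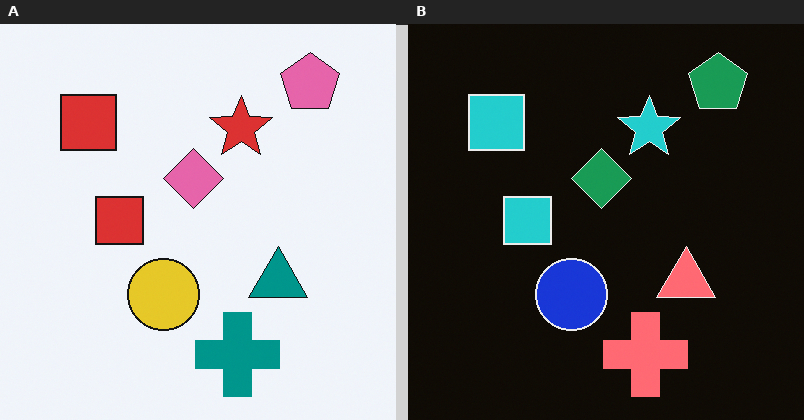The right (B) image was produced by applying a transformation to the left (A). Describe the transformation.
It was color-inverted (negative).

The light background has become dark and every shape's color is its complement — a photographic negative.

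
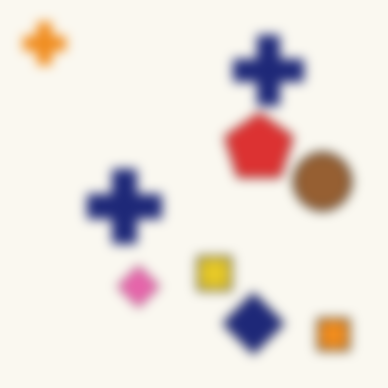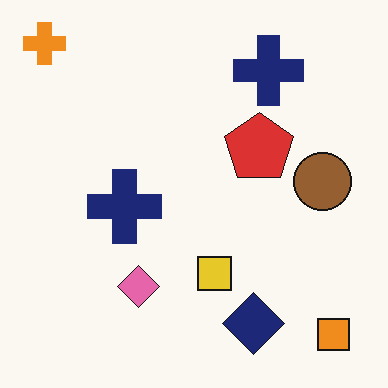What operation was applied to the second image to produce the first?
The first image is the second strongly gaussian-blurred.

Shape edges and outlines are uniformly softened across the whole image.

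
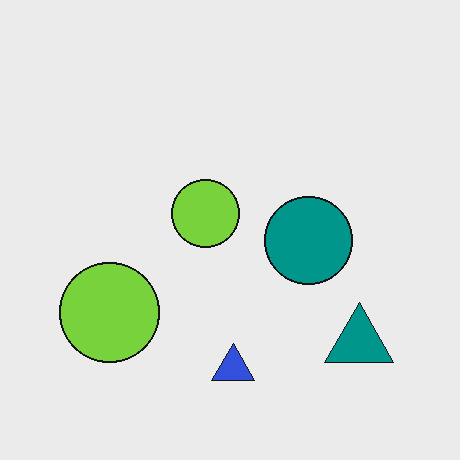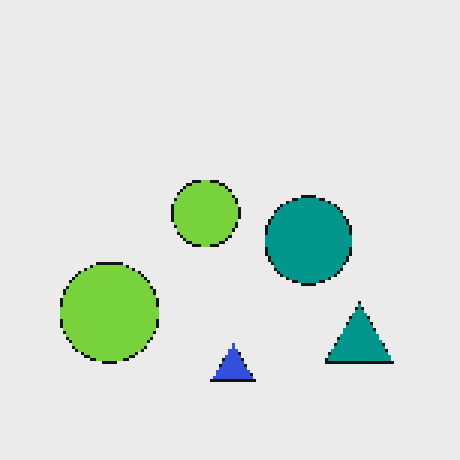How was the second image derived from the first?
The transformation is: mildly pixelated.

Shapes are reduced to large square blocks; fine edges and outlines are lost — a downscale-then-upscale (mosaic) effect.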